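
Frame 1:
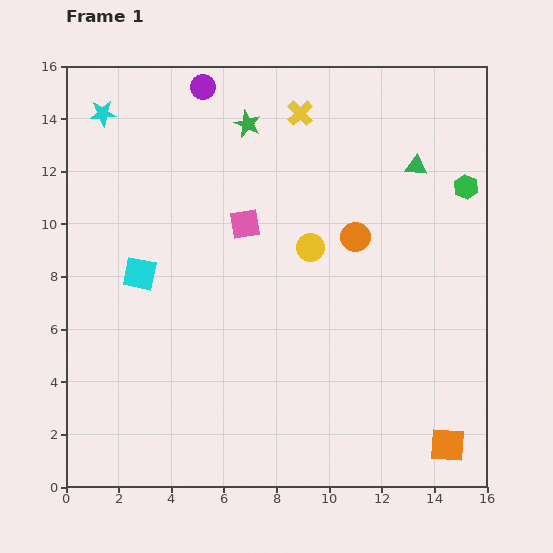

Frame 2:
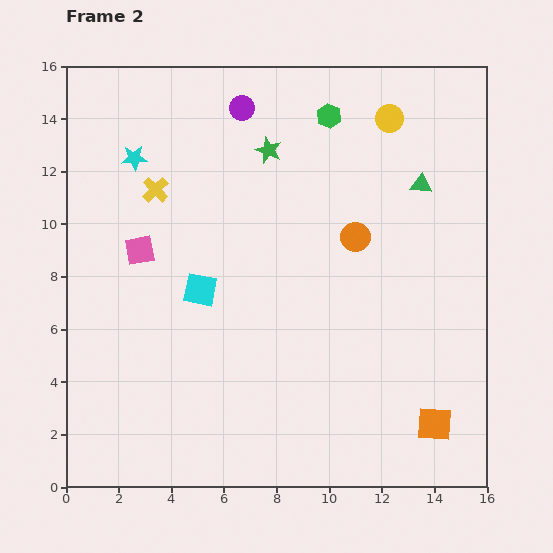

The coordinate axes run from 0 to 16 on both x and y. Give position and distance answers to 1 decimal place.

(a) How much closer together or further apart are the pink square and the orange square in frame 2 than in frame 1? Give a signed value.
+1.6

Distance in frame 1: 11.4. Distance in frame 2: 13.0.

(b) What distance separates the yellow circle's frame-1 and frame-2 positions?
5.7

The yellow circle moved from (9.3, 9.1) to (12.3, 14.0), a distance of √(3.0² + 4.9²) ≈ 5.7.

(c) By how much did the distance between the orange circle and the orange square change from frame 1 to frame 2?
-0.9

Distance in frame 1: 8.6. Distance in frame 2: 7.7.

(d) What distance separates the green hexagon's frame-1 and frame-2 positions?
5.9

The green hexagon moved from (15.2, 11.4) to (10.0, 14.1), a distance of √(5.2² + 2.7²) ≈ 5.9.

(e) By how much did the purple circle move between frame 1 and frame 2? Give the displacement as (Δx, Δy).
(1.5, -0.8)

The purple circle was at (5.2, 15.2) in frame 1 and (6.7, 14.4) in frame 2.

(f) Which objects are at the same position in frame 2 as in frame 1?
the orange circle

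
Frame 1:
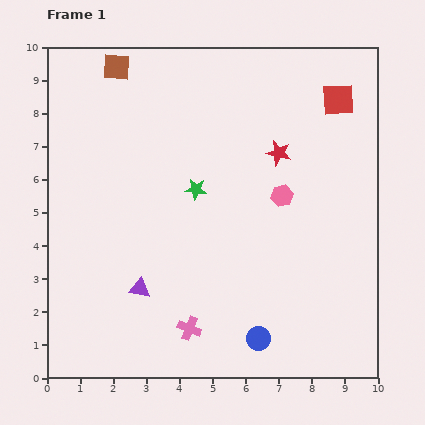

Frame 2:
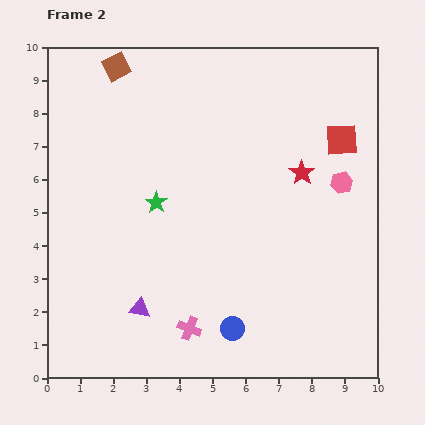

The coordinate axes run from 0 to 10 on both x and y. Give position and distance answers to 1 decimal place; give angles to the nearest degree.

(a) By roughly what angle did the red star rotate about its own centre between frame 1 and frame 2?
21° clockwise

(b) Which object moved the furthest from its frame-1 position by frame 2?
the pink hexagon

(moved 1.8; next 1.3)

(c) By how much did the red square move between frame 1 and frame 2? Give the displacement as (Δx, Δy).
(0.1, -1.2)

The red square was at (8.8, 8.4) in frame 1 and (8.9, 7.2) in frame 2.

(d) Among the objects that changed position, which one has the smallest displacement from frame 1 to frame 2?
the purple triangle

(moved 0.6)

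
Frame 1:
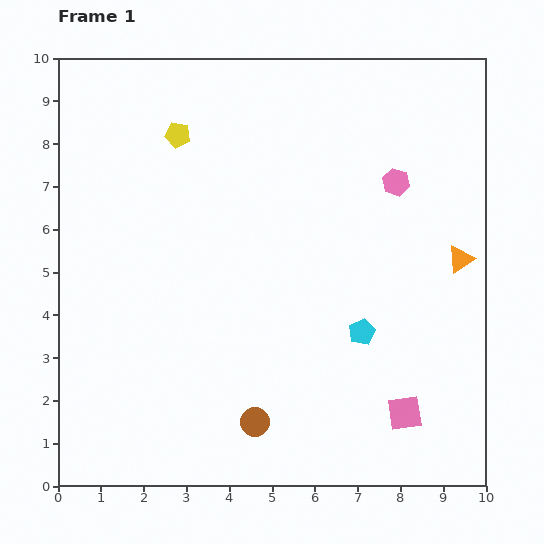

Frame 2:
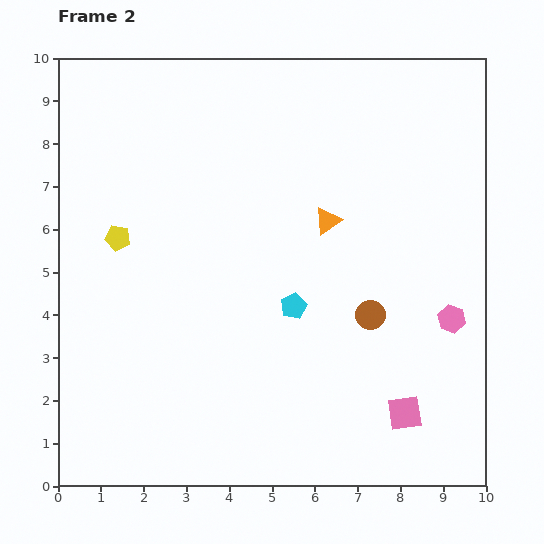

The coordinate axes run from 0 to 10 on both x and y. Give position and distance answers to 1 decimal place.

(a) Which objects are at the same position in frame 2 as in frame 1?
the pink square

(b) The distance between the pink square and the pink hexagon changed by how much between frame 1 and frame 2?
-2.9

Distance in frame 1: 5.4. Distance in frame 2: 2.5.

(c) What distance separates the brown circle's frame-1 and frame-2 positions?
3.7

The brown circle moved from (4.6, 1.5) to (7.3, 4.0), a distance of √(2.7² + 2.5²) ≈ 3.7.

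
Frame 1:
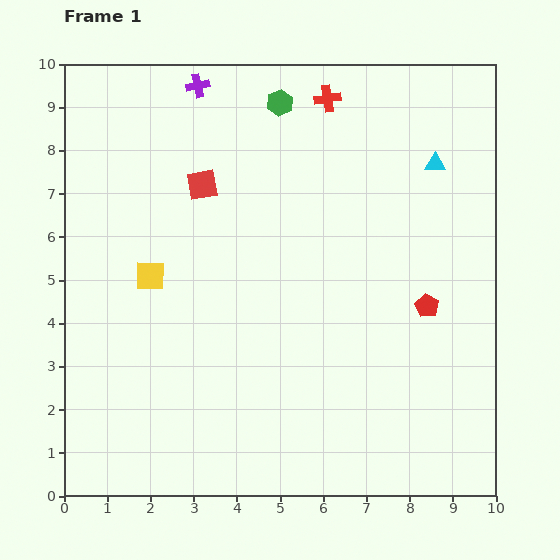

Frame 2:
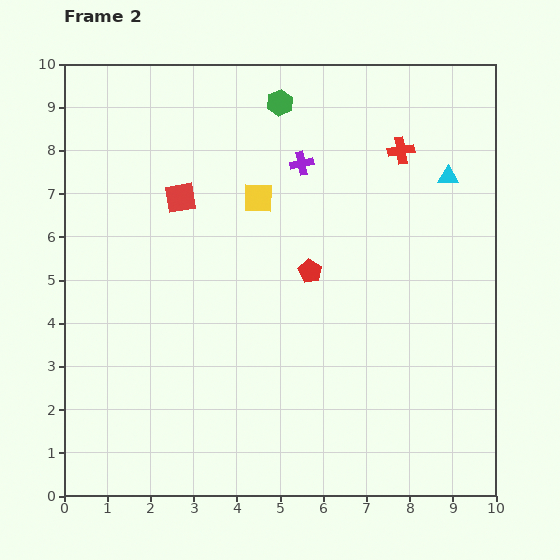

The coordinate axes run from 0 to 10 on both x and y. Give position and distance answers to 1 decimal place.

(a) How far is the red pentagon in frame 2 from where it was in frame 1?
2.8

The red pentagon moved from (8.4, 4.4) to (5.7, 5.2), a distance of √(2.7² + 0.8²) ≈ 2.8.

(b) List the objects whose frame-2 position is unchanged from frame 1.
the green hexagon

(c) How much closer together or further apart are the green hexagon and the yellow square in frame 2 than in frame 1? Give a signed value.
-2.7

Distance in frame 1: 5.0. Distance in frame 2: 2.3.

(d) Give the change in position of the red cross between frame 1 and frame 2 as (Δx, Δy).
(1.7, -1.2)

The red cross was at (6.1, 9.2) in frame 1 and (7.8, 8.0) in frame 2.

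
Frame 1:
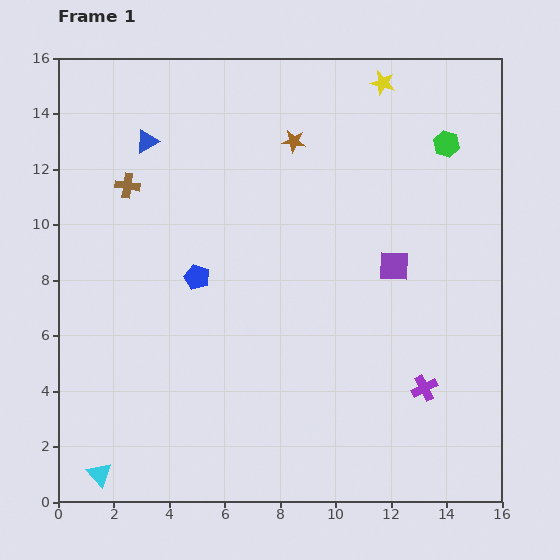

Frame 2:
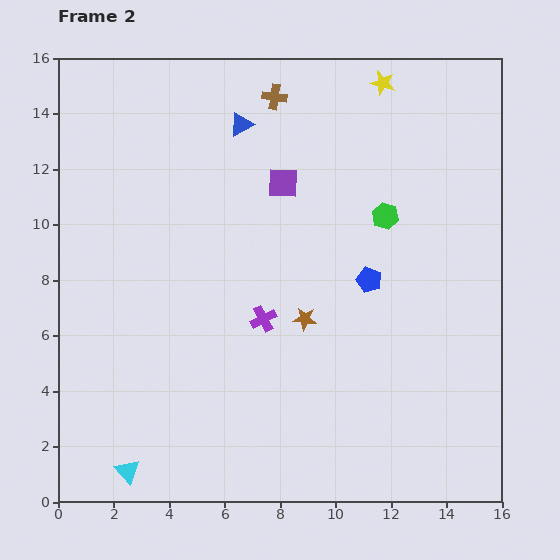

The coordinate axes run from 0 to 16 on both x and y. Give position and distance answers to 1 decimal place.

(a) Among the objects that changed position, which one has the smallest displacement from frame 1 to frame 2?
the cyan triangle

(moved 1.0)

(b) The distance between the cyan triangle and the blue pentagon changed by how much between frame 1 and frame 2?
+3.2

Distance in frame 1: 7.9. Distance in frame 2: 11.1.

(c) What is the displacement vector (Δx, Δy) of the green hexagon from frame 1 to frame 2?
(-2.2, -2.6)

The green hexagon was at (14.0, 12.9) in frame 1 and (11.8, 10.3) in frame 2.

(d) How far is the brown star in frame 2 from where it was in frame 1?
6.4

The brown star moved from (8.5, 13.0) to (8.9, 6.6), a distance of √(0.4² + 6.4²) ≈ 6.4.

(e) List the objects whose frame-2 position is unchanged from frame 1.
the yellow star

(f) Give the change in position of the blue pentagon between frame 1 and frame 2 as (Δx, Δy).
(6.2, -0.1)

The blue pentagon was at (5.0, 8.1) in frame 1 and (11.2, 8.0) in frame 2.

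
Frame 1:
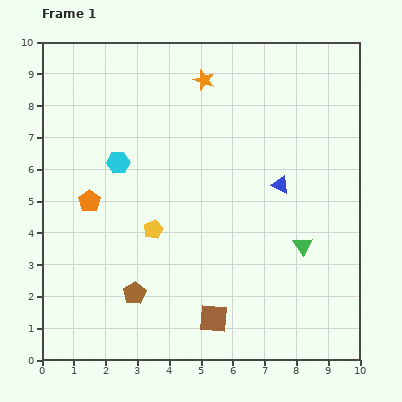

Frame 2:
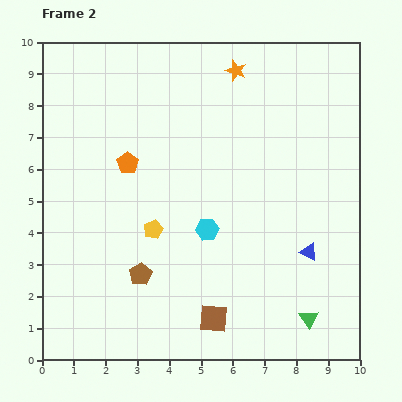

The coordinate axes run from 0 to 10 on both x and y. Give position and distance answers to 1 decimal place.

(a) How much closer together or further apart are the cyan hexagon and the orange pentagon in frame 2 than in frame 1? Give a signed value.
+1.8

Distance in frame 1: 1.5. Distance in frame 2: 3.3.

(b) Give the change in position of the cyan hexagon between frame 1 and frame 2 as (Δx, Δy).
(2.8, -2.1)

The cyan hexagon was at (2.4, 6.2) in frame 1 and (5.2, 4.1) in frame 2.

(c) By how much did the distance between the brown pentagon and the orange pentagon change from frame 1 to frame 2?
+0.3

Distance in frame 1: 3.2. Distance in frame 2: 3.5.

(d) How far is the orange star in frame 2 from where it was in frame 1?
1.0

The orange star moved from (5.1, 8.8) to (6.1, 9.1), a distance of √(1.0² + 0.3²) ≈ 1.0.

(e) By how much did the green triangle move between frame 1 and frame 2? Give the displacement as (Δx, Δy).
(0.2, -2.3)

The green triangle was at (8.2, 3.6) in frame 1 and (8.4, 1.3) in frame 2.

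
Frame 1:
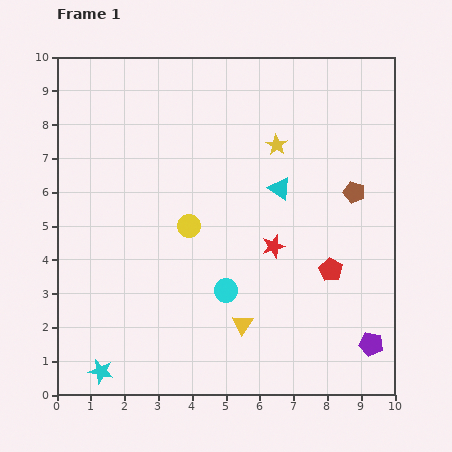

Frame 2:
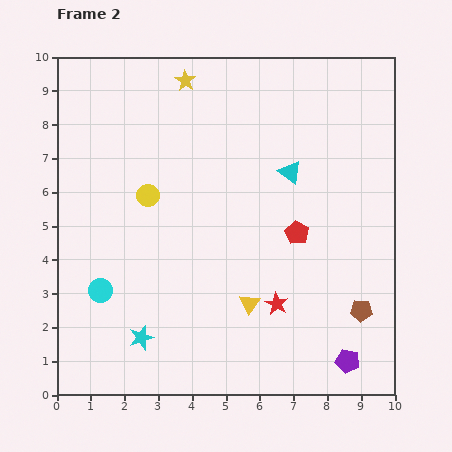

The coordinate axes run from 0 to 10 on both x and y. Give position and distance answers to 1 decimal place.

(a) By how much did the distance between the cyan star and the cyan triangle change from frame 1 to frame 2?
-1.0

Distance in frame 1: 7.6. Distance in frame 2: 6.6.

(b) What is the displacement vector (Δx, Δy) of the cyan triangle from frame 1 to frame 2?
(0.3, 0.5)

The cyan triangle was at (6.6, 6.1) in frame 1 and (6.9, 6.6) in frame 2.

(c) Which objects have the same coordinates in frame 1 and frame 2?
none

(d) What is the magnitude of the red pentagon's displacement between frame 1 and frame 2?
1.5

The red pentagon moved from (8.1, 3.7) to (7.1, 4.8), a distance of √(1.0² + 1.1²) ≈ 1.5.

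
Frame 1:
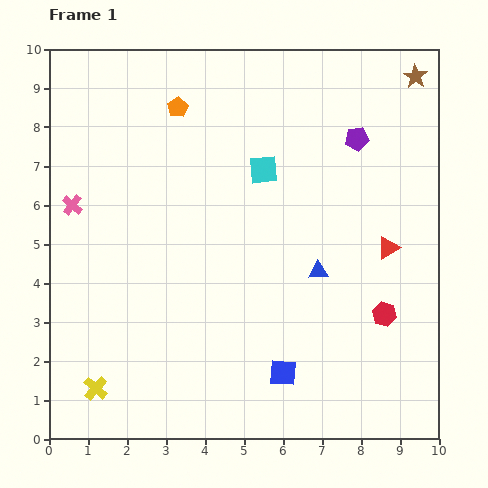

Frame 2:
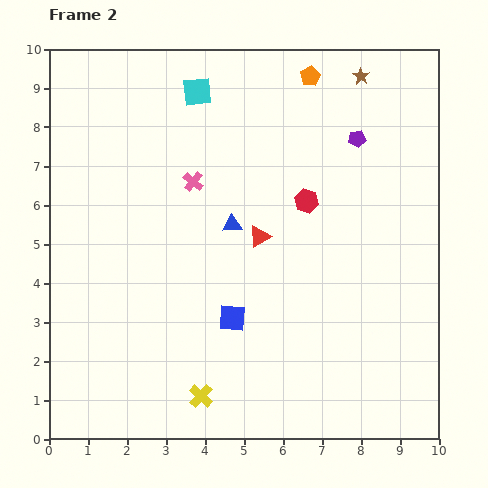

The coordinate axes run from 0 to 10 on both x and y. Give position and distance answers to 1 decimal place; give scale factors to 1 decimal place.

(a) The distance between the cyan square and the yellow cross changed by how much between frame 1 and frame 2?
+0.7

Distance in frame 1: 7.1. Distance in frame 2: 7.8.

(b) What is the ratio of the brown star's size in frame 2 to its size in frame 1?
0.7×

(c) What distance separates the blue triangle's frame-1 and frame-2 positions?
2.5

The blue triangle moved from (6.9, 4.3) to (4.7, 5.5), a distance of √(2.2² + 1.2²) ≈ 2.5.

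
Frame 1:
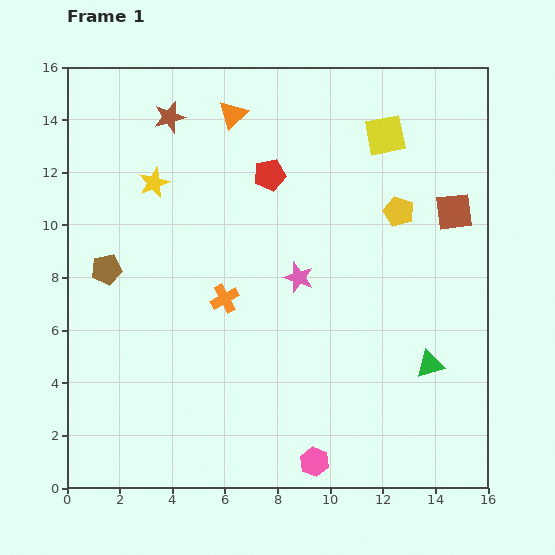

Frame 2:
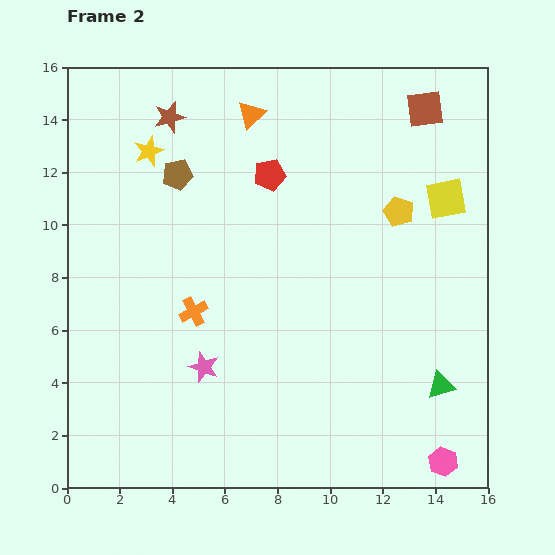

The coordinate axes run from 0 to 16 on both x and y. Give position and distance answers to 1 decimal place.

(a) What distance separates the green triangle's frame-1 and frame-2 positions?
0.9

The green triangle moved from (13.8, 4.7) to (14.2, 3.9), a distance of √(0.4² + 0.8²) ≈ 0.9.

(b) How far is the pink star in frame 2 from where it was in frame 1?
5.0

The pink star moved from (8.8, 8.0) to (5.2, 4.6), a distance of √(3.6² + 3.4²) ≈ 5.0.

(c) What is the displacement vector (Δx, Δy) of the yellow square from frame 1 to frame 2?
(2.3, -2.4)

The yellow square was at (12.1, 13.4) in frame 1 and (14.4, 11.0) in frame 2.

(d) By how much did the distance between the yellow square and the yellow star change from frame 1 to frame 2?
+2.4

Distance in frame 1: 9.0. Distance in frame 2: 11.4.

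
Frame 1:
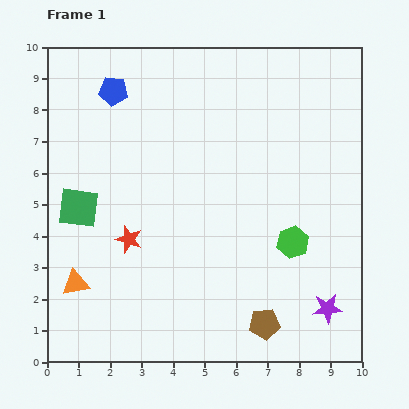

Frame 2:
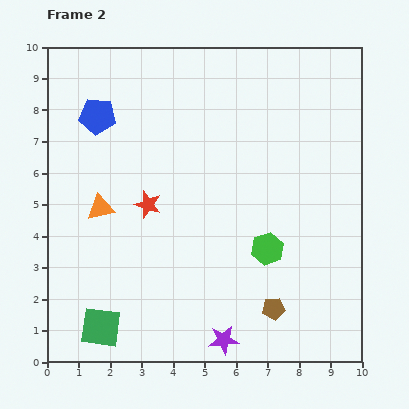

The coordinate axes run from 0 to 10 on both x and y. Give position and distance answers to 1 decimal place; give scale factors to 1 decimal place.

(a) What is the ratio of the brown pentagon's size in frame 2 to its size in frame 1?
0.7×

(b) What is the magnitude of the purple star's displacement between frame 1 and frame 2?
3.4

The purple star moved from (8.9, 1.7) to (5.6, 0.7), a distance of √(3.3² + 1.0²) ≈ 3.4.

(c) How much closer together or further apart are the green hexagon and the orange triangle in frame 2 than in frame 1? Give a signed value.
-1.5

Distance in frame 1: 7.0. Distance in frame 2: 5.5.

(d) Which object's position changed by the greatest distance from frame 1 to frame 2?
the green square

(moved 3.9; next 3.4)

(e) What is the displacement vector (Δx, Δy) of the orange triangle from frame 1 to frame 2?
(0.8, 2.4)

The orange triangle was at (0.9, 2.5) in frame 1 and (1.7, 4.9) in frame 2.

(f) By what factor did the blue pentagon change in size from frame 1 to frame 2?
1.3×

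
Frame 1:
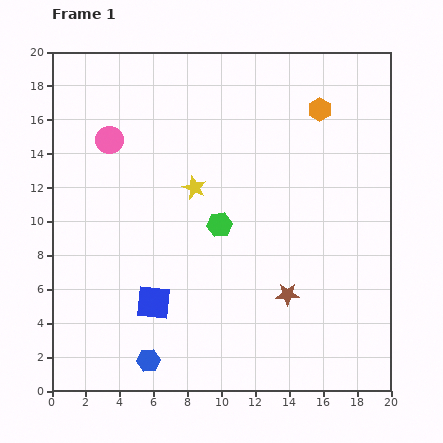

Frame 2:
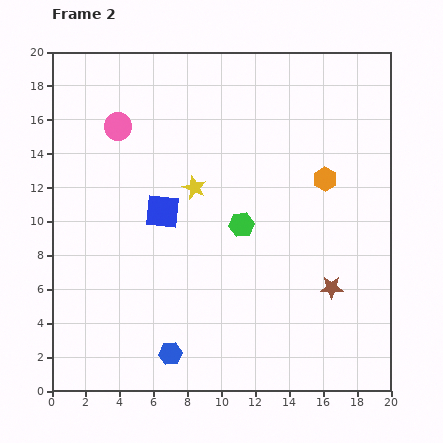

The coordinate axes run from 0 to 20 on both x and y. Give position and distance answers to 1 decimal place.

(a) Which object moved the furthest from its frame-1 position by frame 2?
the blue square

(moved 5.4; next 4.1)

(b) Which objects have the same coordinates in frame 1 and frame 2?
the yellow star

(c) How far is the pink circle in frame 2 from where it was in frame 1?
0.9

The pink circle moved from (3.4, 14.8) to (3.9, 15.6), a distance of √(0.5² + 0.8²) ≈ 0.9.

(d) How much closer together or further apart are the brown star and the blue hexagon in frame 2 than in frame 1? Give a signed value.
+1.2

Distance in frame 1: 9.1. Distance in frame 2: 10.3.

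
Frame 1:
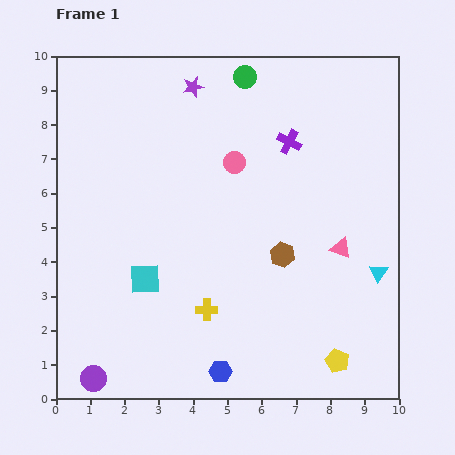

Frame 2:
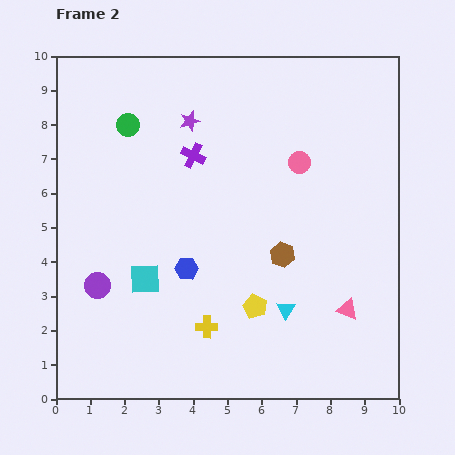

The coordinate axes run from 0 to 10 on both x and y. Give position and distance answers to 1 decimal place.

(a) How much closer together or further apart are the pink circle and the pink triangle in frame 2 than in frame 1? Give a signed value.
+0.5

Distance in frame 1: 4.0. Distance in frame 2: 4.5.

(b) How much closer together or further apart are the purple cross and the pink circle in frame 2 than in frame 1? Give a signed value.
+1.4

Distance in frame 1: 1.7. Distance in frame 2: 3.1.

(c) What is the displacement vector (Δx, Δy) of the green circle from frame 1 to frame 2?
(-3.4, -1.4)

The green circle was at (5.5, 9.4) in frame 1 and (2.1, 8.0) in frame 2.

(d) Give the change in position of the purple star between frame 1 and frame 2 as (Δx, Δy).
(-0.1, -1.0)

The purple star was at (4.0, 9.1) in frame 1 and (3.9, 8.1) in frame 2.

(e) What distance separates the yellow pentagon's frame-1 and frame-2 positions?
2.9

The yellow pentagon moved from (8.2, 1.1) to (5.8, 2.7), a distance of √(2.4² + 1.6²) ≈ 2.9.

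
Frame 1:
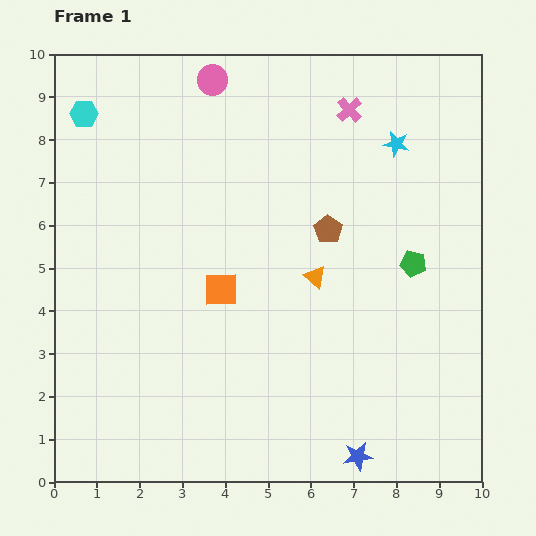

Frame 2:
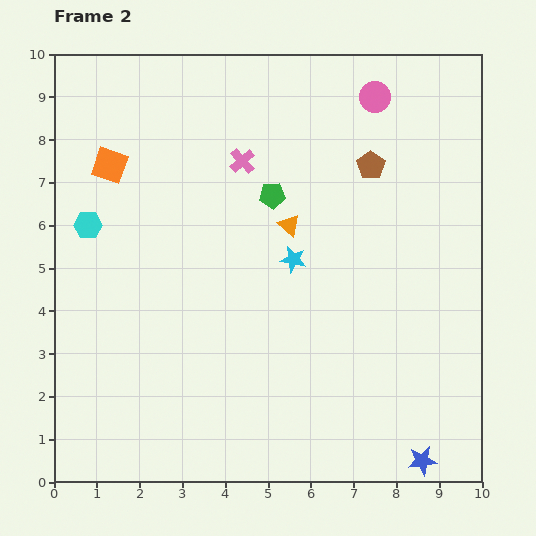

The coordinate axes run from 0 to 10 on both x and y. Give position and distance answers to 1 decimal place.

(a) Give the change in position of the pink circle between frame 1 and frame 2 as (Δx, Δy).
(3.8, -0.4)

The pink circle was at (3.7, 9.4) in frame 1 and (7.5, 9.0) in frame 2.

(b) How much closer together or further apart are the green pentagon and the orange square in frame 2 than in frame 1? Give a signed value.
-0.6

Distance in frame 1: 4.5. Distance in frame 2: 3.9.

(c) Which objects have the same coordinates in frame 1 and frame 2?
none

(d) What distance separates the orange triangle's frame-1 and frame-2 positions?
1.3

The orange triangle moved from (6.1, 4.8) to (5.5, 6.0), a distance of √(0.6² + 1.2²) ≈ 1.3.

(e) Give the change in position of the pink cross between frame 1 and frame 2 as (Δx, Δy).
(-2.5, -1.2)

The pink cross was at (6.9, 8.7) in frame 1 and (4.4, 7.5) in frame 2.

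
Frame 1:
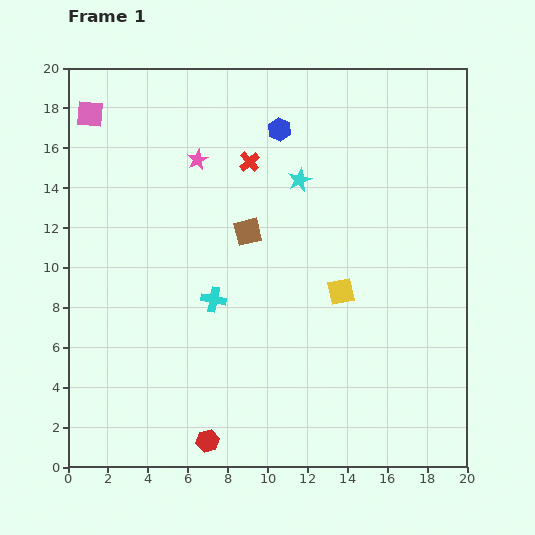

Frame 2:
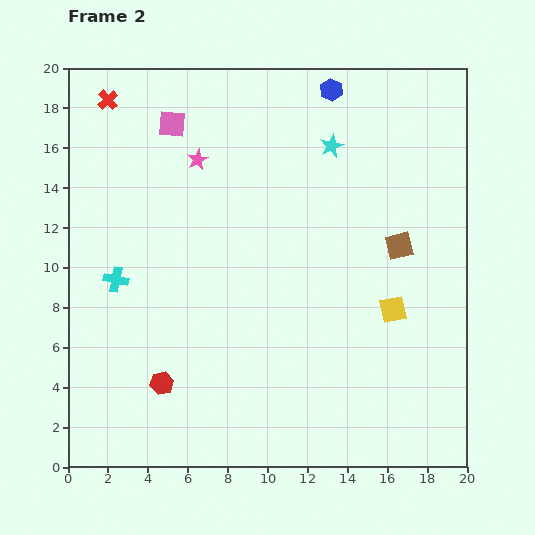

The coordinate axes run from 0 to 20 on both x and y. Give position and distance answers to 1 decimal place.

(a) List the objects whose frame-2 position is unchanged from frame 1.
the pink star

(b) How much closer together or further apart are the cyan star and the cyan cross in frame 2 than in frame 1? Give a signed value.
+5.3

Distance in frame 1: 7.4. Distance in frame 2: 12.7.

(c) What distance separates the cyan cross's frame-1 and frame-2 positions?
5.0

The cyan cross moved from (7.3, 8.4) to (2.4, 9.4), a distance of √(4.9² + 1.0²) ≈ 5.0.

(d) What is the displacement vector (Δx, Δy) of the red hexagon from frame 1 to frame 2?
(-2.3, 2.9)

The red hexagon was at (7.0, 1.3) in frame 1 and (4.7, 4.2) in frame 2.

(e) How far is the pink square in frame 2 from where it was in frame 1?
4.1

The pink square moved from (1.1, 17.7) to (5.2, 17.2), a distance of √(4.1² + 0.5²) ≈ 4.1.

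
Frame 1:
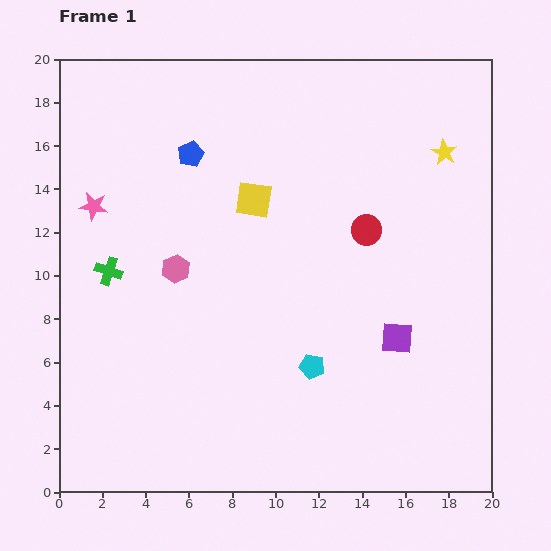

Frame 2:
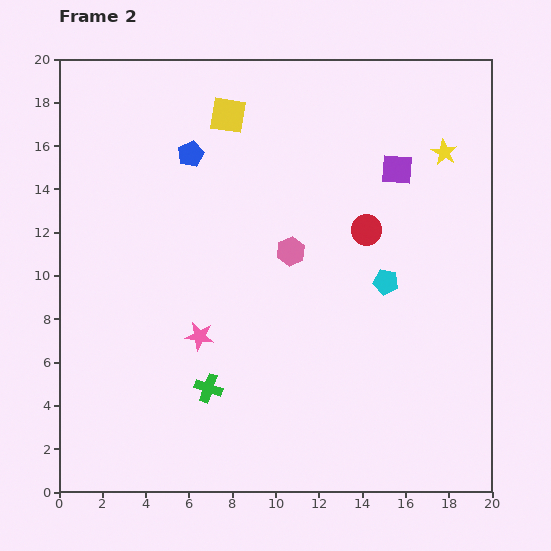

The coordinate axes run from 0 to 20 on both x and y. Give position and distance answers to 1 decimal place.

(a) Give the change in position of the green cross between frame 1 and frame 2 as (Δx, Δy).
(4.6, -5.4)

The green cross was at (2.3, 10.2) in frame 1 and (6.9, 4.8) in frame 2.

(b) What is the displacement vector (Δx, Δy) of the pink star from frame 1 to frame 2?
(4.9, -6.0)

The pink star was at (1.6, 13.2) in frame 1 and (6.5, 7.2) in frame 2.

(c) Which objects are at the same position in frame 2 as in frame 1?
the yellow star, the red circle, the blue pentagon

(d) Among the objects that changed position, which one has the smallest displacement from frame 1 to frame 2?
the yellow square

(moved 4.1)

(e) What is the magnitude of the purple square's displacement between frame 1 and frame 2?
7.8

The purple square moved from (15.6, 7.1) to (15.6, 14.9), a distance of √(0.0² + 7.8²) ≈ 7.8.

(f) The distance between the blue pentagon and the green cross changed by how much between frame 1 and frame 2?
+4.2

Distance in frame 1: 6.6. Distance in frame 2: 10.8.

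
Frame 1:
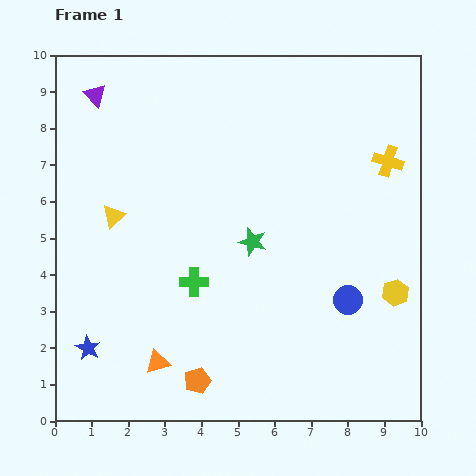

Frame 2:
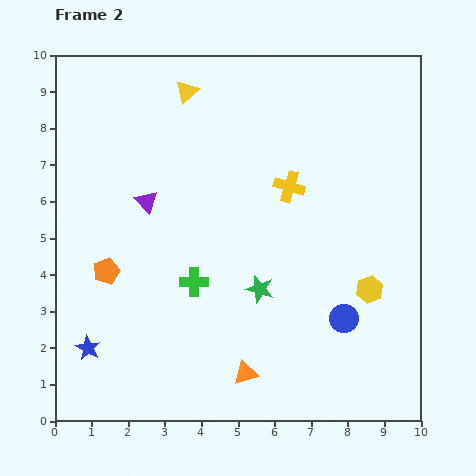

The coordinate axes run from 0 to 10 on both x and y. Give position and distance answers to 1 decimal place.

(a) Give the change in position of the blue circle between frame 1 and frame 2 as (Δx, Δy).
(-0.1, -0.5)

The blue circle was at (8.0, 3.3) in frame 1 and (7.9, 2.8) in frame 2.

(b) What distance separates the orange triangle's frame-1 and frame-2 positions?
2.4

The orange triangle moved from (2.8, 1.6) to (5.2, 1.3), a distance of √(2.4² + 0.3²) ≈ 2.4.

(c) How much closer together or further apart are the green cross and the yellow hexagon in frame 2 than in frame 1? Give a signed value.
-0.7

Distance in frame 1: 5.5. Distance in frame 2: 4.8.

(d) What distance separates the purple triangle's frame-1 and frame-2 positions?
3.2

The purple triangle moved from (1.1, 8.9) to (2.5, 6.0), a distance of √(1.4² + 2.9²) ≈ 3.2.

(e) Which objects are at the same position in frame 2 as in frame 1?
the green cross, the blue star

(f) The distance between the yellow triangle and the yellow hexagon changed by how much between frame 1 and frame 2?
-0.6

Distance in frame 1: 8.0. Distance in frame 2: 7.4.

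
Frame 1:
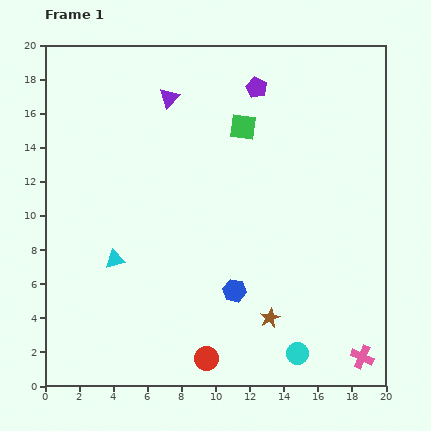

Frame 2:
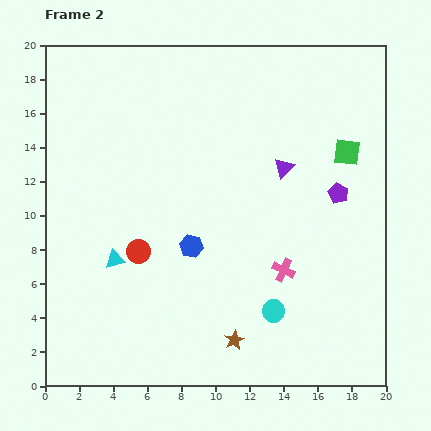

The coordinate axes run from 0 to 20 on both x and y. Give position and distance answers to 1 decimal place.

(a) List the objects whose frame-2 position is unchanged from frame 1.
the cyan triangle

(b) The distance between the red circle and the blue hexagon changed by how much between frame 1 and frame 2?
-1.2

Distance in frame 1: 4.3. Distance in frame 2: 3.1.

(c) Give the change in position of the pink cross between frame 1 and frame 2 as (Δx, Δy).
(-4.6, 5.1)

The pink cross was at (18.6, 1.7) in frame 1 and (14.0, 6.8) in frame 2.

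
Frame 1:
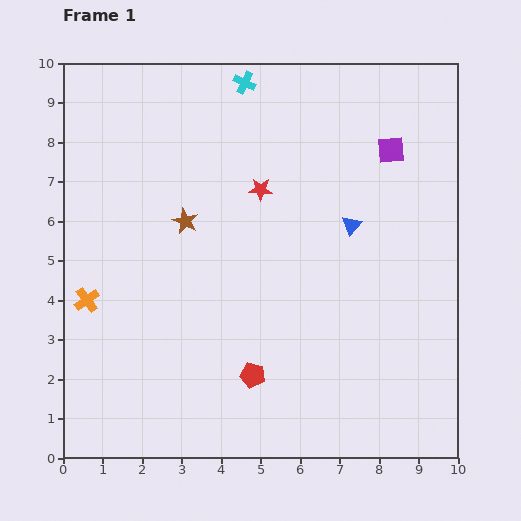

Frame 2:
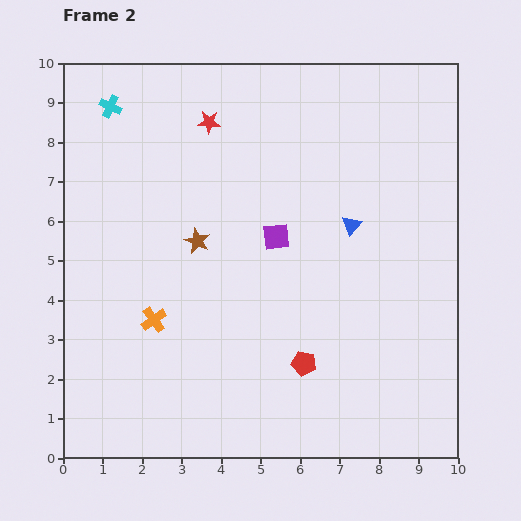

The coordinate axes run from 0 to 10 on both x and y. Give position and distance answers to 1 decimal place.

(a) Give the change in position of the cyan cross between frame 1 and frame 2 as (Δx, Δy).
(-3.4, -0.6)

The cyan cross was at (4.6, 9.5) in frame 1 and (1.2, 8.9) in frame 2.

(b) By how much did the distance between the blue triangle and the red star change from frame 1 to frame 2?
+1.9

Distance in frame 1: 2.5. Distance in frame 2: 4.4.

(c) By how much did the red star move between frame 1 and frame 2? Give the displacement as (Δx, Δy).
(-1.3, 1.7)

The red star was at (5.0, 6.8) in frame 1 and (3.7, 8.5) in frame 2.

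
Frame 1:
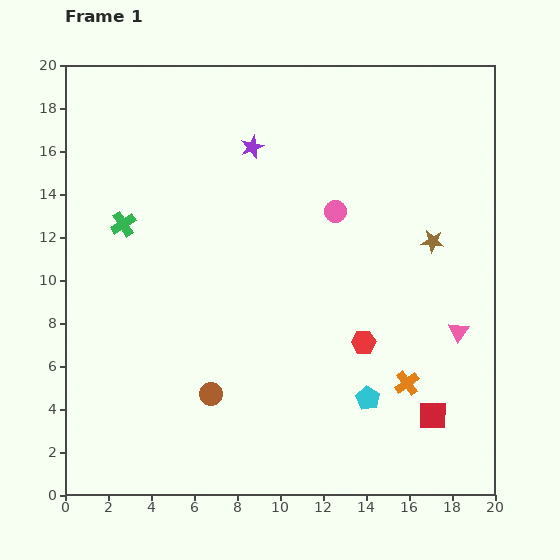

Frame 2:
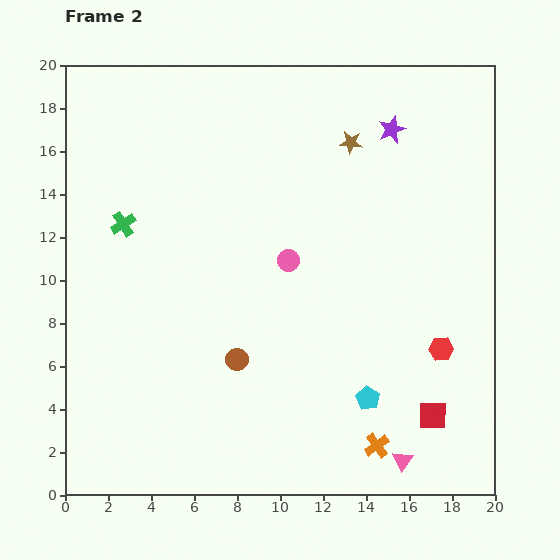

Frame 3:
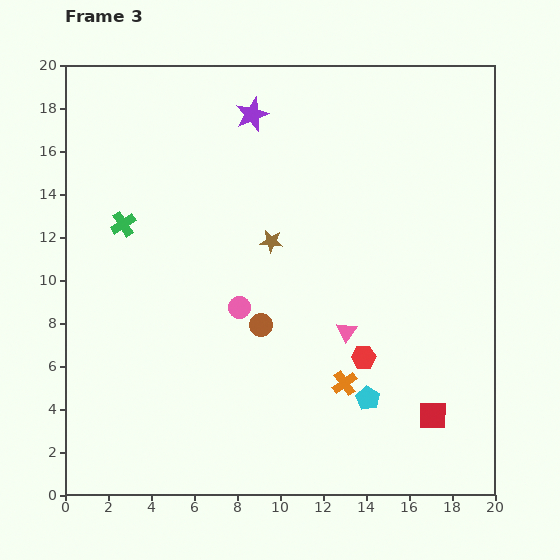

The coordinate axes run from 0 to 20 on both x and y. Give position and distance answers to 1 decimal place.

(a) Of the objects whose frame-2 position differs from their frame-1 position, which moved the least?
the brown circle

(moved 2.0)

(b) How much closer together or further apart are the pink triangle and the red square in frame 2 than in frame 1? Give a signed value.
-1.6

Distance in frame 1: 4.1. Distance in frame 2: 2.5.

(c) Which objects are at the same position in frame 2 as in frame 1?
the red square, the green cross, the cyan pentagon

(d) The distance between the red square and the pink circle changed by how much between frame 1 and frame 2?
-0.7

Distance in frame 1: 10.5. Distance in frame 2: 9.8.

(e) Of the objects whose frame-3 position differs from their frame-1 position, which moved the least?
the red hexagon

(moved 0.7)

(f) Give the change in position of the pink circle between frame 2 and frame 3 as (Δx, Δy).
(-2.3, -2.2)

The pink circle was at (10.4, 10.9) in frame 2 and (8.1, 8.7) in frame 3.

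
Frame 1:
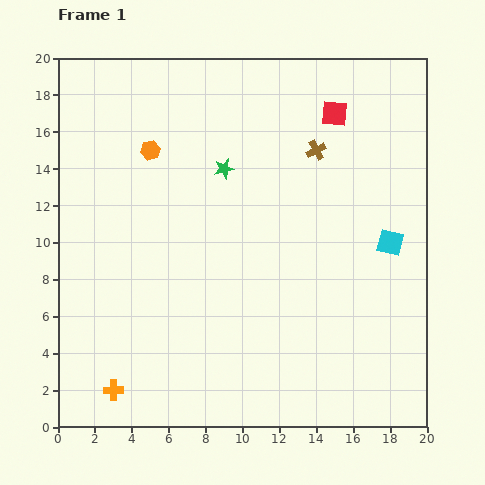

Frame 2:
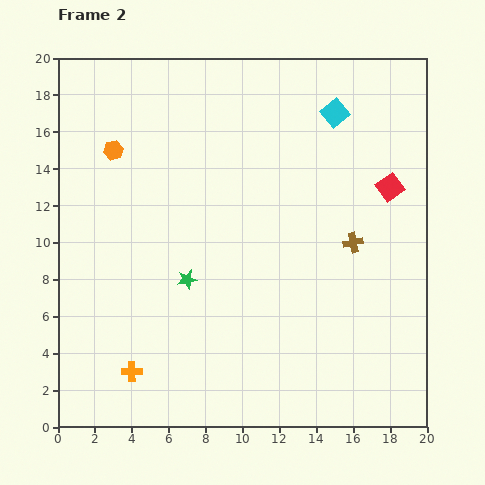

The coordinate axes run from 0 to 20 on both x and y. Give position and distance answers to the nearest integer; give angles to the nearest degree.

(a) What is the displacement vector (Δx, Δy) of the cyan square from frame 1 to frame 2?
(-3, 7)

The cyan square was at (18, 10) in frame 1 and (15, 17) in frame 2.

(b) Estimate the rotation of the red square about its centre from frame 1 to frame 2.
40° counter-clockwise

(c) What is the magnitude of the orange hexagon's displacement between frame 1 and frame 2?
2

The orange hexagon moved from (5, 15) to (3, 15), a distance of √(2² + 0²) ≈ 2.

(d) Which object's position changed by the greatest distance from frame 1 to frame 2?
the cyan square

(moved 8; next 6)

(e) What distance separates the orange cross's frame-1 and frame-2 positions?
1

The orange cross moved from (3, 2) to (4, 3), a distance of √(1² + 1²) ≈ 1.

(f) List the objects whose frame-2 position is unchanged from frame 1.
none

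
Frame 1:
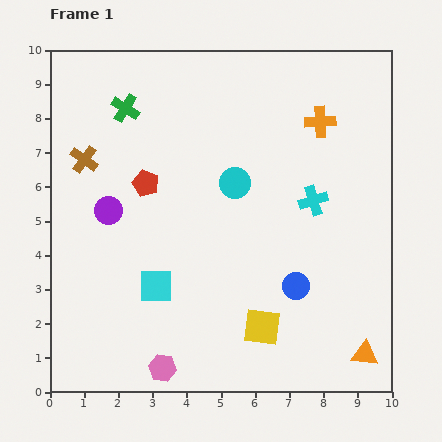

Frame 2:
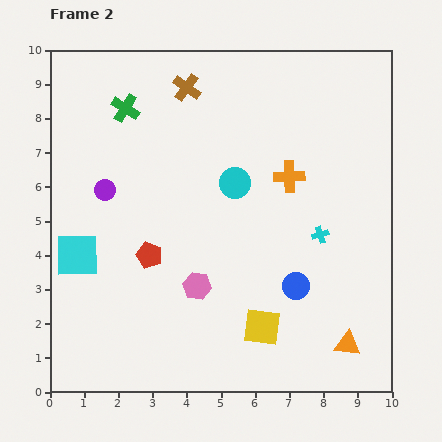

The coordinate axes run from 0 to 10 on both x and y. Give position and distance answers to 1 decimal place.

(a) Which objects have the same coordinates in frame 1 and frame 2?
the cyan circle, the blue circle, the yellow square, the green cross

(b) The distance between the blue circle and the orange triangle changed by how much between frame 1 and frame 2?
-0.5

Distance in frame 1: 2.8. Distance in frame 2: 2.3.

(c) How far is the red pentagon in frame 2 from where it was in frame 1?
2.1

The red pentagon moved from (2.8, 6.1) to (2.9, 4.0), a distance of √(0.1² + 2.1²) ≈ 2.1.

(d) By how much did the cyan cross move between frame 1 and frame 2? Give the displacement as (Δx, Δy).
(0.2, -1.0)

The cyan cross was at (7.7, 5.6) in frame 1 and (7.9, 4.6) in frame 2.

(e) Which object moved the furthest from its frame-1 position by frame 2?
the brown cross

(moved 3.7; next 2.6)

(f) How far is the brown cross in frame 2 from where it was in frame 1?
3.7

The brown cross moved from (1.0, 6.8) to (4.0, 8.9), a distance of √(3.0² + 2.1²) ≈ 3.7.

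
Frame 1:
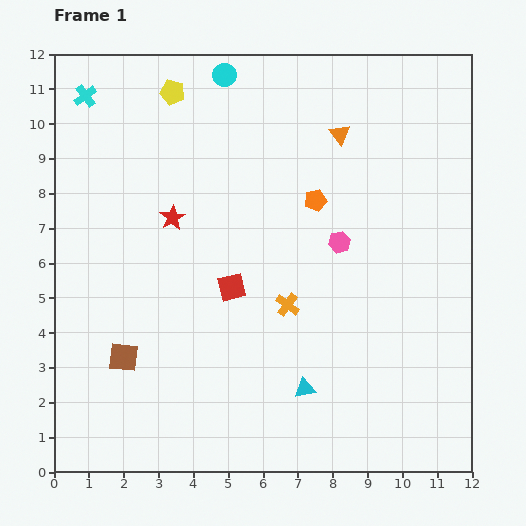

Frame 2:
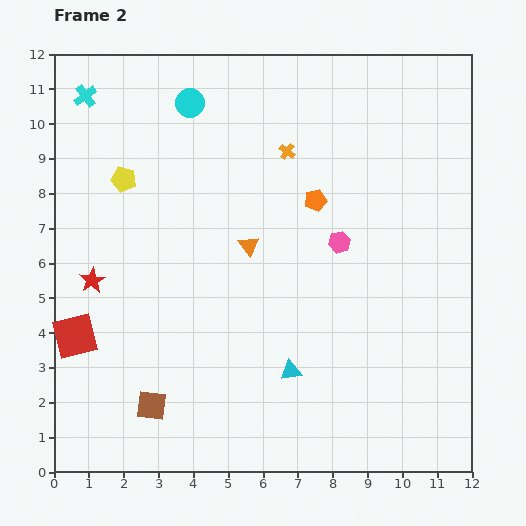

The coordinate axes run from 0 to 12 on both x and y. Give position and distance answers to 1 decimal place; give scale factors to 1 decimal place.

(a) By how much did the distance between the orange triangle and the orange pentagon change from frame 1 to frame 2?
+0.3

Distance in frame 1: 2.0. Distance in frame 2: 2.3.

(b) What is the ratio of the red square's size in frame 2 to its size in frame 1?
1.6×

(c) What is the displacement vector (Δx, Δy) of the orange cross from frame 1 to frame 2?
(0.0, 4.4)

The orange cross was at (6.7, 4.8) in frame 1 and (6.7, 9.2) in frame 2.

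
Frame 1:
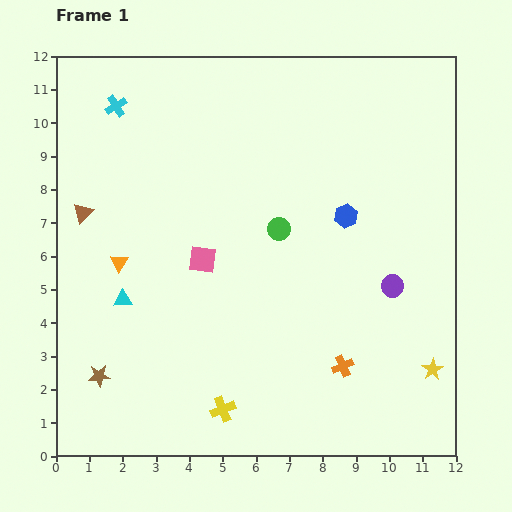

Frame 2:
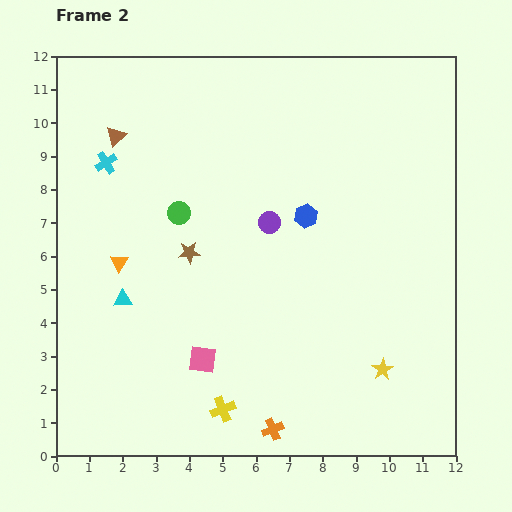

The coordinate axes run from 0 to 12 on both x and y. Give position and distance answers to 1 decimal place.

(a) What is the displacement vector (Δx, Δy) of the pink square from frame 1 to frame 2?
(0.0, -3.0)

The pink square was at (4.4, 5.9) in frame 1 and (4.4, 2.9) in frame 2.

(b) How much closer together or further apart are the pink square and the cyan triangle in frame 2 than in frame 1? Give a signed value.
+0.3

Distance in frame 1: 2.7. Distance in frame 2: 3.0.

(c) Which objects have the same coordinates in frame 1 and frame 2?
the orange triangle, the yellow cross, the cyan triangle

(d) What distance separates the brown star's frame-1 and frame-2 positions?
4.6

The brown star moved from (1.3, 2.4) to (4.0, 6.1), a distance of √(2.7² + 3.7²) ≈ 4.6.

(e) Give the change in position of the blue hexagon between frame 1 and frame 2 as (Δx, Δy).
(-1.2, 0.0)

The blue hexagon was at (8.7, 7.2) in frame 1 and (7.5, 7.2) in frame 2.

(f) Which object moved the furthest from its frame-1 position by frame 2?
the brown star

(moved 4.6; next 4.2)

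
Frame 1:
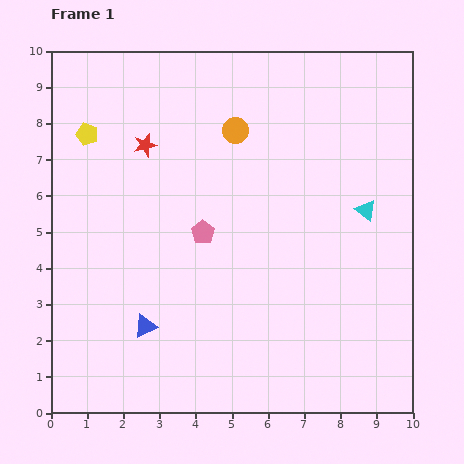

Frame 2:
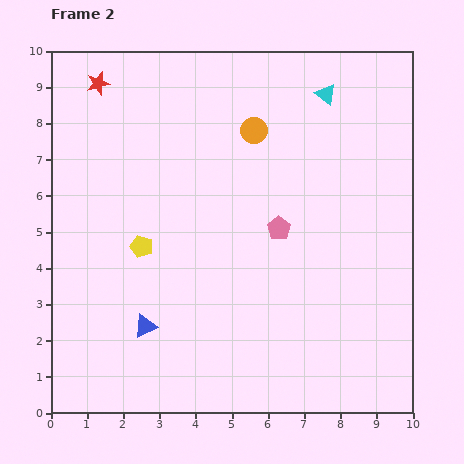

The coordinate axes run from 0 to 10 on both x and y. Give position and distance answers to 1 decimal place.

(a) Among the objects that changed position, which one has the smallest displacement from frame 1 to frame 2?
the orange circle

(moved 0.5)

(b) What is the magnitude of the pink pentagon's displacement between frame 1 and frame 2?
2.1

The pink pentagon moved from (4.2, 5.0) to (6.3, 5.1), a distance of √(2.1² + 0.1²) ≈ 2.1.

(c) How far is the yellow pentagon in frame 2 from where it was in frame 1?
3.4

The yellow pentagon moved from (1.0, 7.7) to (2.5, 4.6), a distance of √(1.5² + 3.1²) ≈ 3.4.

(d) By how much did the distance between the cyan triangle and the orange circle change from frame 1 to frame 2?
-2.0

Distance in frame 1: 4.2. Distance in frame 2: 2.2.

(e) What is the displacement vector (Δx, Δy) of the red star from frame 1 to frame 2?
(-1.3, 1.7)

The red star was at (2.6, 7.4) in frame 1 and (1.3, 9.1) in frame 2.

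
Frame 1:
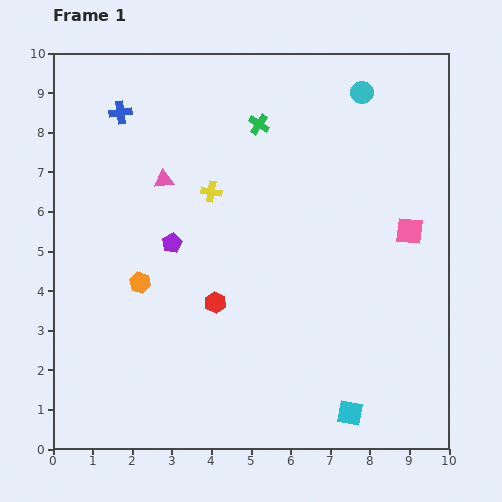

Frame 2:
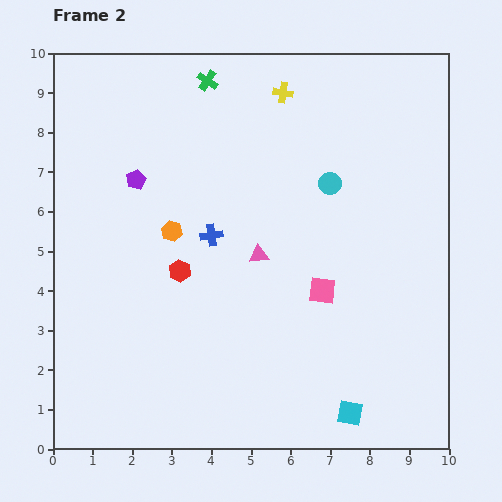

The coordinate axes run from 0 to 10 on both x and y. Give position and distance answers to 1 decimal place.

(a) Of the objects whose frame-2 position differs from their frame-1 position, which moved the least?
the red hexagon

(moved 1.2)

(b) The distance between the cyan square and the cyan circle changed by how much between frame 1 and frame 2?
-2.3

Distance in frame 1: 8.1. Distance in frame 2: 5.8.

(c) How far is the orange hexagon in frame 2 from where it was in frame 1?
1.5

The orange hexagon moved from (2.2, 4.2) to (3.0, 5.5), a distance of √(0.8² + 1.3²) ≈ 1.5.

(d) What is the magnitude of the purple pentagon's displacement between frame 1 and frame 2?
1.8

The purple pentagon moved from (3.0, 5.2) to (2.1, 6.8), a distance of √(0.9² + 1.6²) ≈ 1.8.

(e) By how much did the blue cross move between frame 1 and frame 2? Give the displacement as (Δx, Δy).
(2.3, -3.1)

The blue cross was at (1.7, 8.5) in frame 1 and (4.0, 5.4) in frame 2.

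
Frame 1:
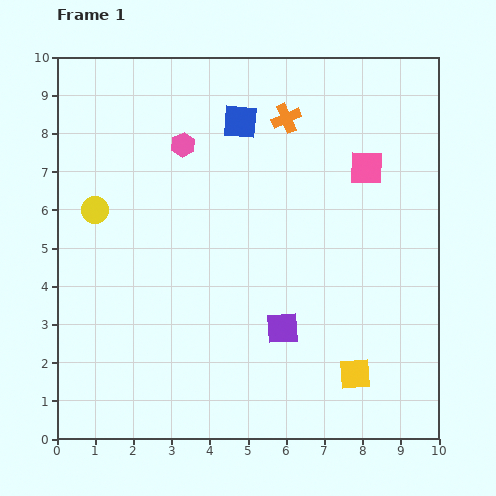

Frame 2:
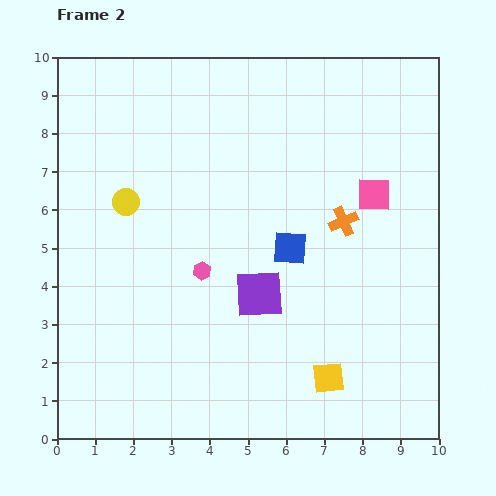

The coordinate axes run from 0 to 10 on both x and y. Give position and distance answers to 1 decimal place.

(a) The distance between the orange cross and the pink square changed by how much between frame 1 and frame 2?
-1.4

Distance in frame 1: 2.5. Distance in frame 2: 1.1.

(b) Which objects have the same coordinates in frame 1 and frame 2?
none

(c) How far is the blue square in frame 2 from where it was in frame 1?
3.5

The blue square moved from (4.8, 8.3) to (6.1, 5.0), a distance of √(1.3² + 3.3²) ≈ 3.5.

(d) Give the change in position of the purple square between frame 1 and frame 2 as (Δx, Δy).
(-0.6, 0.9)

The purple square was at (5.9, 2.9) in frame 1 and (5.3, 3.8) in frame 2.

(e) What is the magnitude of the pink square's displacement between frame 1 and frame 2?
0.7

The pink square moved from (8.1, 7.1) to (8.3, 6.4), a distance of √(0.2² + 0.7²) ≈ 0.7.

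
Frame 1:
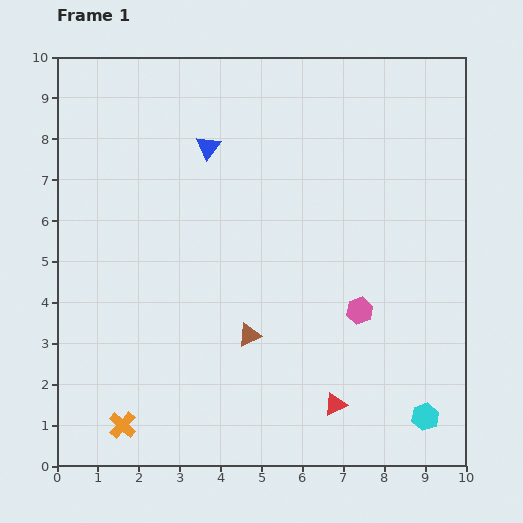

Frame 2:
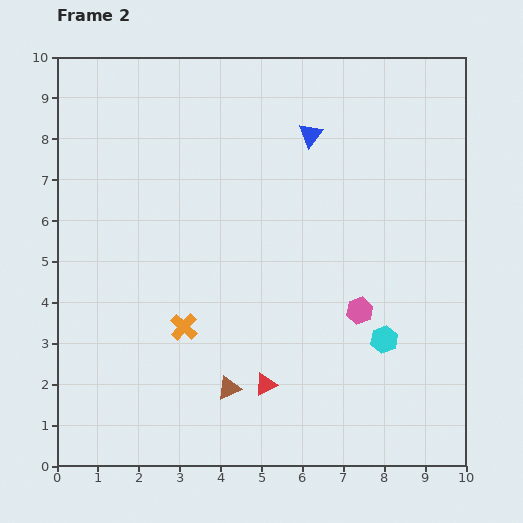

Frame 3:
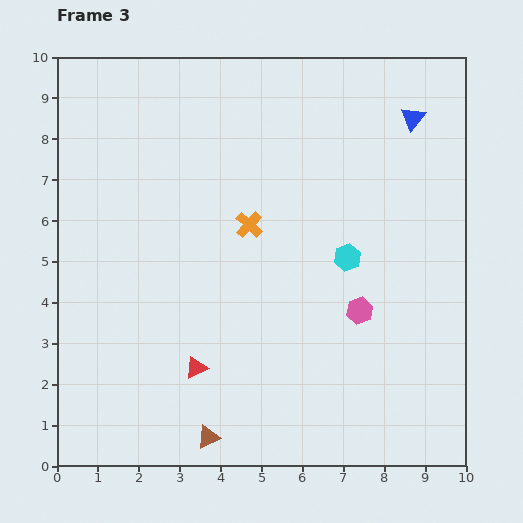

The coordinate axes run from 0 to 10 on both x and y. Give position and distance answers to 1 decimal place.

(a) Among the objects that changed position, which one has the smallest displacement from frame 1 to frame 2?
the brown triangle

(moved 1.4)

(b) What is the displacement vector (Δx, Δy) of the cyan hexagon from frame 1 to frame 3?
(-1.9, 3.9)

The cyan hexagon was at (9.0, 1.2) in frame 1 and (7.1, 5.1) in frame 3.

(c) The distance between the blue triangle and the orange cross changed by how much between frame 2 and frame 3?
-0.8

Distance in frame 2: 5.6. Distance in frame 3: 4.8.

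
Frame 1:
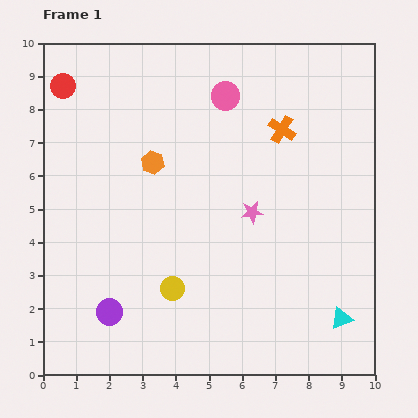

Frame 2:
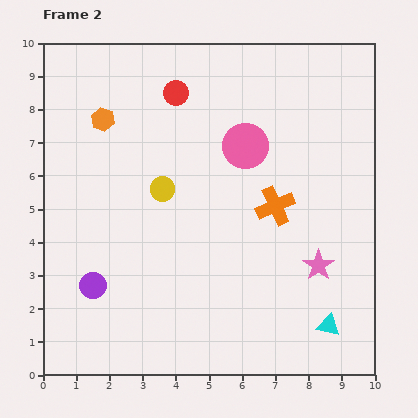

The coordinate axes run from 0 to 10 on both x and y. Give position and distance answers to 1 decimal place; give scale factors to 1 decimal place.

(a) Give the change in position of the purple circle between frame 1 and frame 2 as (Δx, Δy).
(-0.5, 0.8)

The purple circle was at (2.0, 1.9) in frame 1 and (1.5, 2.7) in frame 2.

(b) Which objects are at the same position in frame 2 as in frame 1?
none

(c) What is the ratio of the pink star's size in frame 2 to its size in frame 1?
1.4×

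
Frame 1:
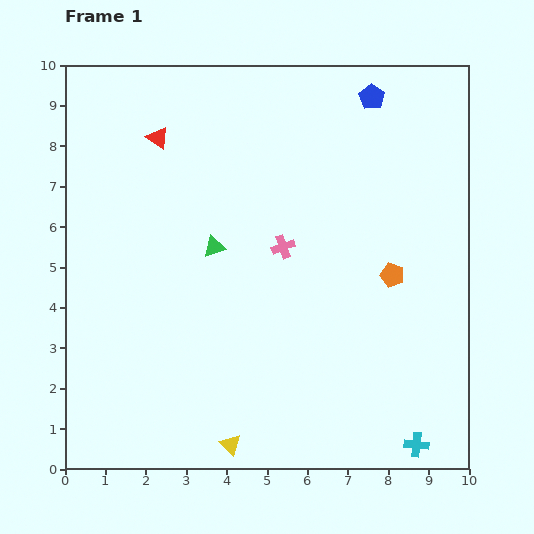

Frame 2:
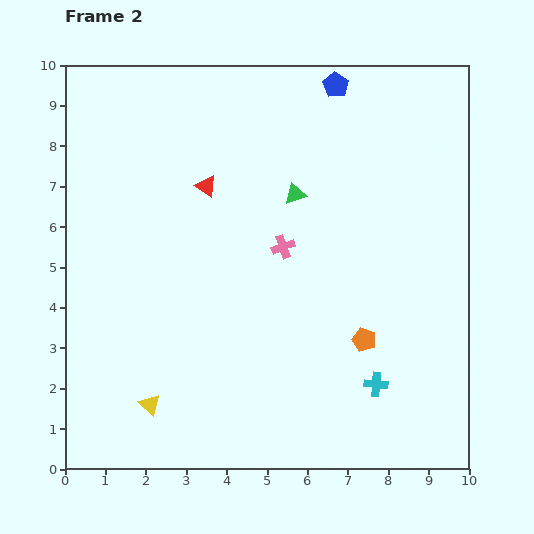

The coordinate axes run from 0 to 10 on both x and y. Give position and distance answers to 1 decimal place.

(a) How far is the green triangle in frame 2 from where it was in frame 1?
2.4

The green triangle moved from (3.7, 5.5) to (5.7, 6.8), a distance of √(2.0² + 1.3²) ≈ 2.4.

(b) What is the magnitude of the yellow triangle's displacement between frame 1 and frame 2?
2.2

The yellow triangle moved from (4.1, 0.6) to (2.1, 1.6), a distance of √(2.0² + 1.0²) ≈ 2.2.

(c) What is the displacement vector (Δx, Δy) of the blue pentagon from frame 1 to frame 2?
(-0.9, 0.3)

The blue pentagon was at (7.6, 9.2) in frame 1 and (6.7, 9.5) in frame 2.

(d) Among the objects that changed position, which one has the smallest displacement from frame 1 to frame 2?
the blue pentagon

(moved 0.9)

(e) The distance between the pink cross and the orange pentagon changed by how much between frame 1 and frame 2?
+0.2

Distance in frame 1: 2.8. Distance in frame 2: 3.0.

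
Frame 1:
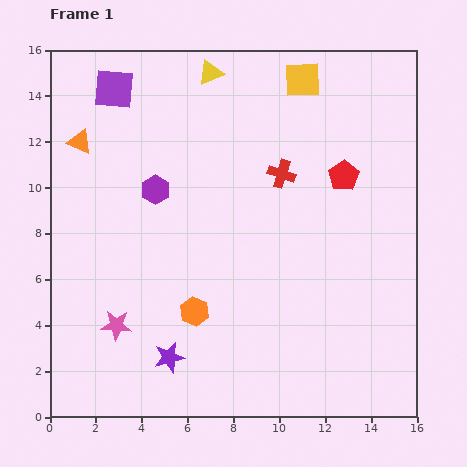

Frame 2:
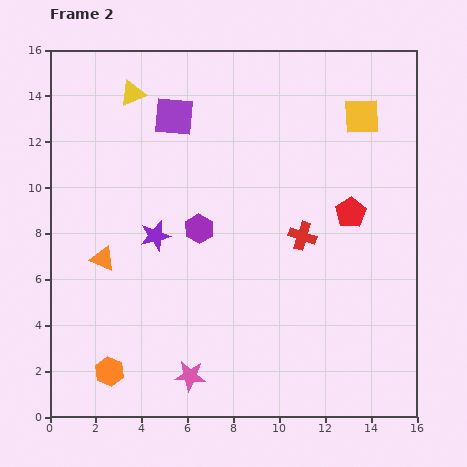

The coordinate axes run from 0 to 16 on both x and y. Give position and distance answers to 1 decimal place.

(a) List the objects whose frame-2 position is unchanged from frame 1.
none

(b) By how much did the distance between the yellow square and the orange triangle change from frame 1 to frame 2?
+2.8

Distance in frame 1: 10.1. Distance in frame 2: 12.9.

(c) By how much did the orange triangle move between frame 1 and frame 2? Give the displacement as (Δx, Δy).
(1.0, -5.1)

The orange triangle was at (1.3, 12.0) in frame 1 and (2.3, 6.9) in frame 2.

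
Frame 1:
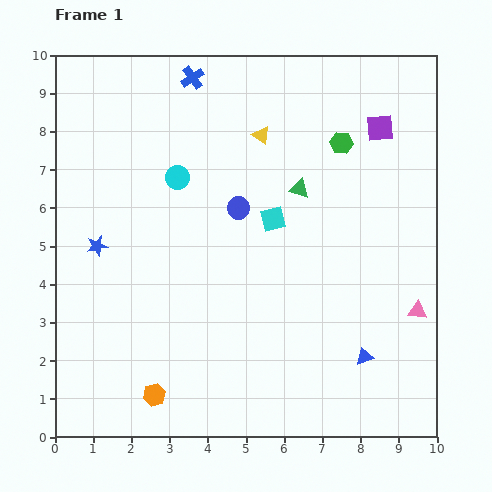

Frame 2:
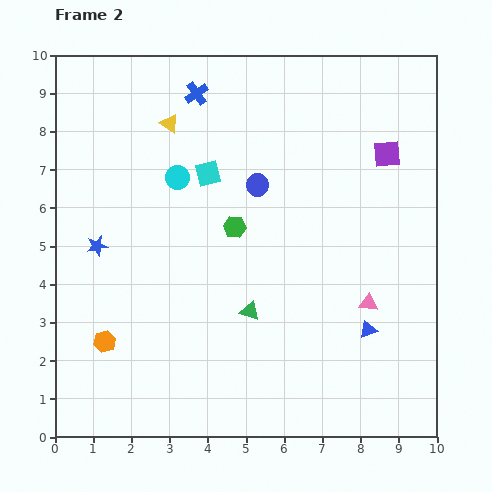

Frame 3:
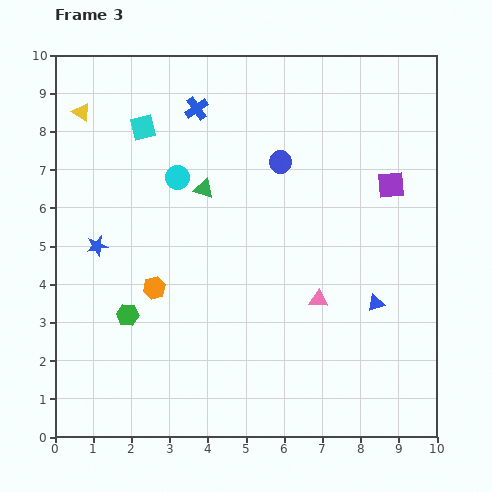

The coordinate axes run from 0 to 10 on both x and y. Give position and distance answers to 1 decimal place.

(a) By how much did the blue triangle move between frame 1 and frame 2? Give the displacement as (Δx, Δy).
(0.1, 0.7)

The blue triangle was at (8.1, 2.1) in frame 1 and (8.2, 2.8) in frame 2.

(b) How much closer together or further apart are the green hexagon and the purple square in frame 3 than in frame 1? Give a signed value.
+6.6

Distance in frame 1: 1.1. Distance in frame 3: 7.7.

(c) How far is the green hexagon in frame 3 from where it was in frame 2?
3.6

The green hexagon moved from (4.7, 5.5) to (1.9, 3.2), a distance of √(2.8² + 2.3²) ≈ 3.6.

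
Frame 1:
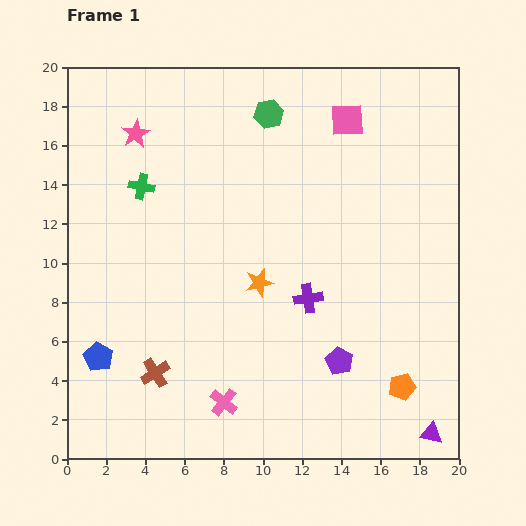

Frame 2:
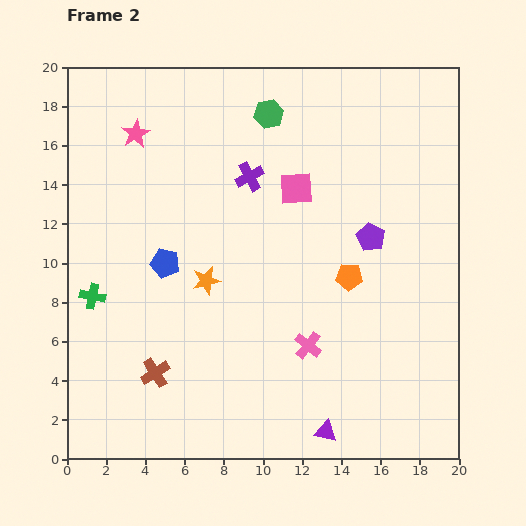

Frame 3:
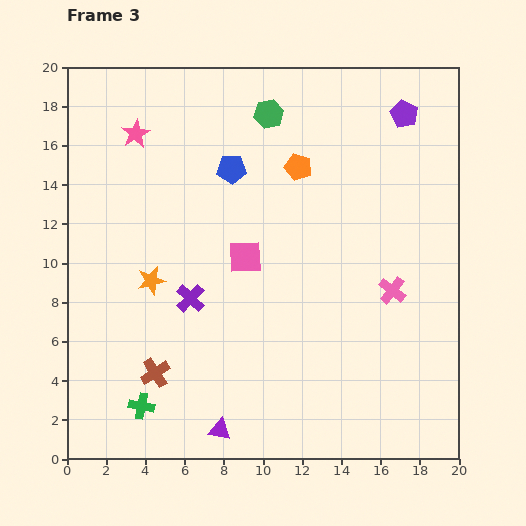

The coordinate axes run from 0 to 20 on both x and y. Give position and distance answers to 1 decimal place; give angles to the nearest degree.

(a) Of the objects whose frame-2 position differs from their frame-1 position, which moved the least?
the orange star

(moved 2.7)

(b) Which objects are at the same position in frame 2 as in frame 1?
the brown cross, the pink star, the green hexagon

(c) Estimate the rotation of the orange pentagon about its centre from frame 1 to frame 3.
30° clockwise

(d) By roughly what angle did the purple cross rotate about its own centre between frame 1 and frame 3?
37° counter-clockwise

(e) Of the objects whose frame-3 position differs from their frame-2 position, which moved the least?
the orange star

(moved 2.8)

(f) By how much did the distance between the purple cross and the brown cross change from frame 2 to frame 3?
-6.9

Distance in frame 2: 11.1. Distance in frame 3: 4.2.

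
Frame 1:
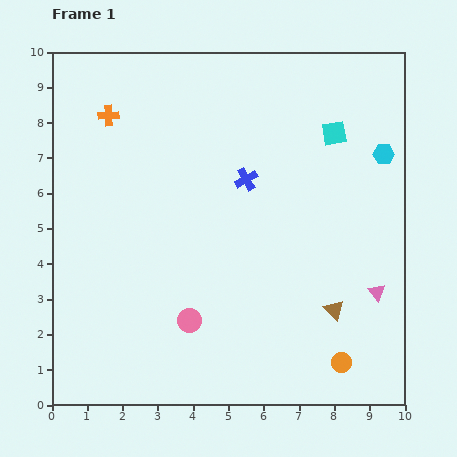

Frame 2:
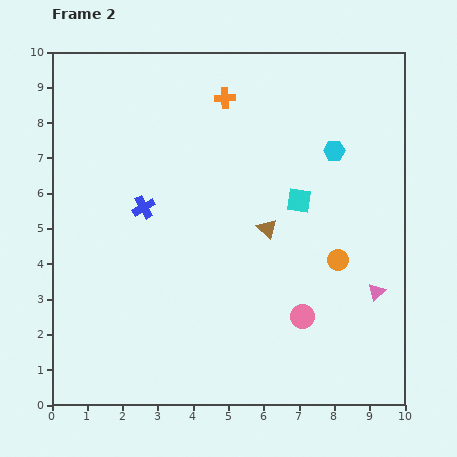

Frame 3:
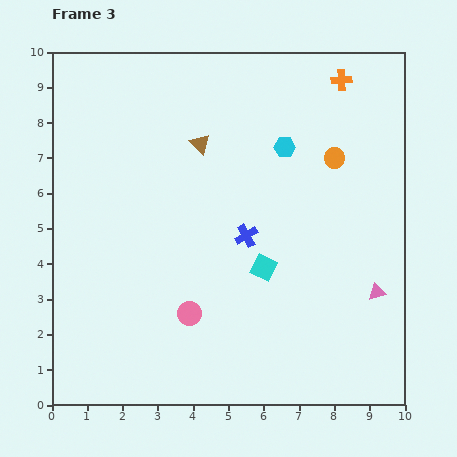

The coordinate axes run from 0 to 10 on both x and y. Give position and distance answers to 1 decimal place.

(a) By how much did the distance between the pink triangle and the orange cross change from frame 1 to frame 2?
-2.1

Distance in frame 1: 9.1. Distance in frame 2: 7.0.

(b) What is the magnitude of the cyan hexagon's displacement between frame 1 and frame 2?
1.4

The cyan hexagon moved from (9.4, 7.1) to (8.0, 7.2), a distance of √(1.4² + 0.1²) ≈ 1.4.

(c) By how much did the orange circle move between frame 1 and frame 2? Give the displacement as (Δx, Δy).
(-0.1, 2.9)

The orange circle was at (8.2, 1.2) in frame 1 and (8.1, 4.1) in frame 2.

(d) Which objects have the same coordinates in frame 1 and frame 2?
the pink triangle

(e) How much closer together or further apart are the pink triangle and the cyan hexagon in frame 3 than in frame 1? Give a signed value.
+1.0

Distance in frame 1: 3.9. Distance in frame 3: 4.9.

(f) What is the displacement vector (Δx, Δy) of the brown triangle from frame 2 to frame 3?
(-1.9, 2.4)

The brown triangle was at (6.1, 5.0) in frame 2 and (4.2, 7.4) in frame 3.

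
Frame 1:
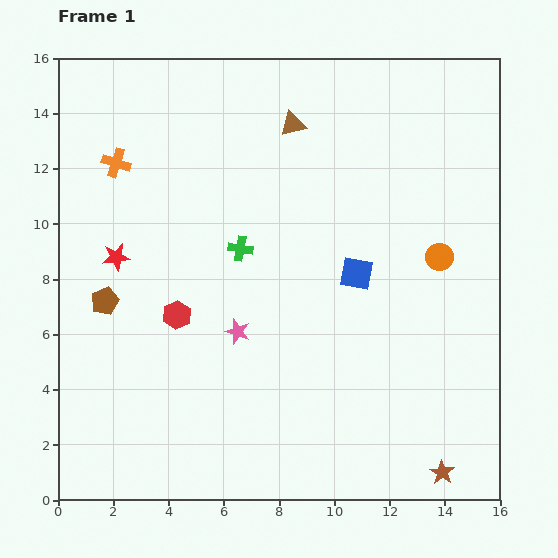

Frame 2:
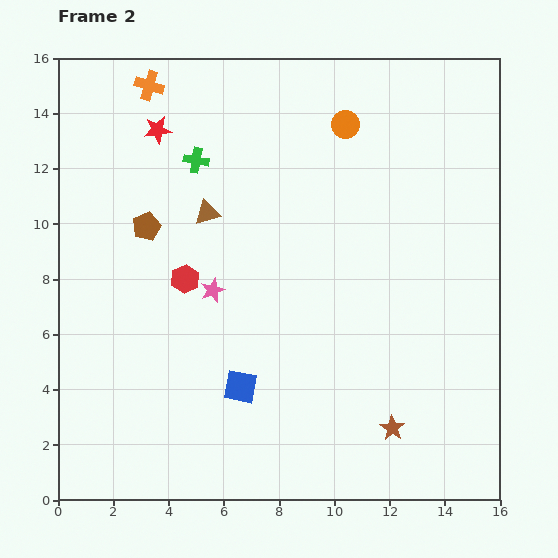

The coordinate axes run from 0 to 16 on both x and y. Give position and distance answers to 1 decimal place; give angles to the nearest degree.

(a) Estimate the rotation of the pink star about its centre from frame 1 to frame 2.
30° clockwise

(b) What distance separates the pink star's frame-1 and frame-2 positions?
1.7

The pink star moved from (6.5, 6.1) to (5.6, 7.6), a distance of √(0.9² + 1.5²) ≈ 1.7.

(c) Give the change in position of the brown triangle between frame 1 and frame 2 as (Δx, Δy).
(-3.1, -3.2)

The brown triangle was at (8.5, 13.6) in frame 1 and (5.4, 10.4) in frame 2.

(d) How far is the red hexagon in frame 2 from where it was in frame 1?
1.3

The red hexagon moved from (4.3, 6.7) to (4.6, 8.0), a distance of √(0.3² + 1.3²) ≈ 1.3.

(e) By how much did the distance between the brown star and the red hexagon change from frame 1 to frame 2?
-2.0

Distance in frame 1: 11.2. Distance in frame 2: 9.2.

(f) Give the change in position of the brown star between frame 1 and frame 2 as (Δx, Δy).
(-1.8, 1.6)

The brown star was at (13.9, 1.0) in frame 1 and (12.1, 2.6) in frame 2.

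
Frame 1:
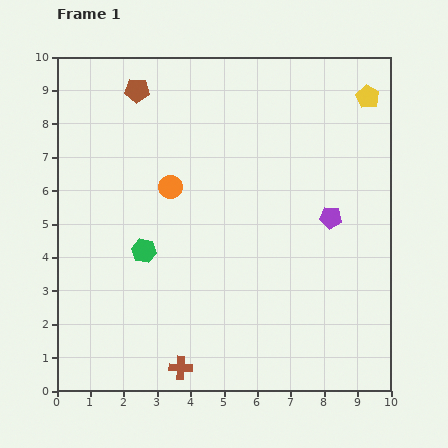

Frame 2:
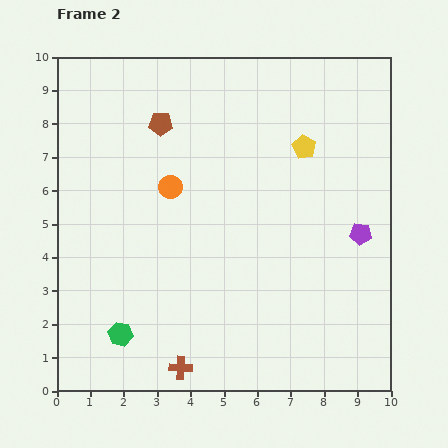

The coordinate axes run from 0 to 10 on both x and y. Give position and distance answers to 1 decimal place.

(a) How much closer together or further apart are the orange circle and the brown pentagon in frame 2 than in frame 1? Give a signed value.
-1.2

Distance in frame 1: 3.1. Distance in frame 2: 1.9.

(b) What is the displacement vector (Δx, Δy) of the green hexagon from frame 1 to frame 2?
(-0.7, -2.5)

The green hexagon was at (2.6, 4.2) in frame 1 and (1.9, 1.7) in frame 2.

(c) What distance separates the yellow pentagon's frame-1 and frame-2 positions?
2.4

The yellow pentagon moved from (9.3, 8.8) to (7.4, 7.3), a distance of √(1.9² + 1.5²) ≈ 2.4.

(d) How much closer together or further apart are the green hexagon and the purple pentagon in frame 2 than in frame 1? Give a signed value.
+2.1

Distance in frame 1: 5.7. Distance in frame 2: 7.8.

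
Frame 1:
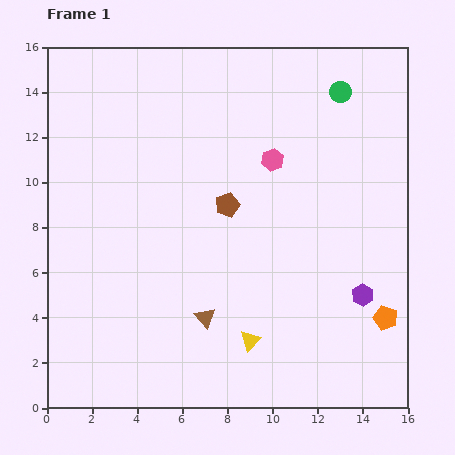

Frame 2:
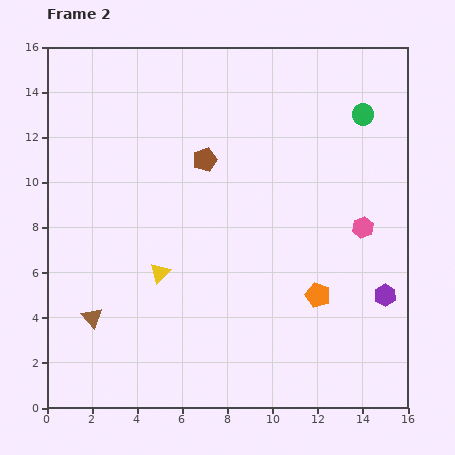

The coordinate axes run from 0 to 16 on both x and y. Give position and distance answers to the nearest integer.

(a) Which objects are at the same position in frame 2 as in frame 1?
none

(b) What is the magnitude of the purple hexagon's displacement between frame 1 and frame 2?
1

The purple hexagon moved from (14, 5) to (15, 5), a distance of √(1² + 0²) ≈ 1.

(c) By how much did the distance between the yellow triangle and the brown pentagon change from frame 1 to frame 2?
-1

Distance in frame 1: 6. Distance in frame 2: 5.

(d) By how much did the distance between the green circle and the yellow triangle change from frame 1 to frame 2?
-1

Distance in frame 1: 12. Distance in frame 2: 11.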